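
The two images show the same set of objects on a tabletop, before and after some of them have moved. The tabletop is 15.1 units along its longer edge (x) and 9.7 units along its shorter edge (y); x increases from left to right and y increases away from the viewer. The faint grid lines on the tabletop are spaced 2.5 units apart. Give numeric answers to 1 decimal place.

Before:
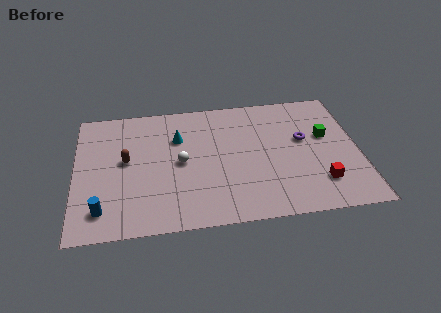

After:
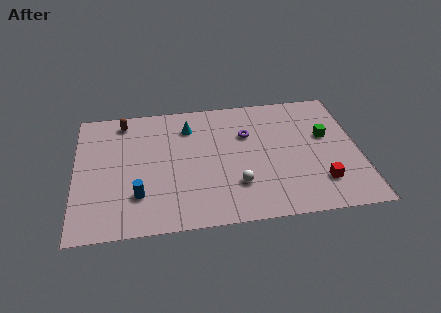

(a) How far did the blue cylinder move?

2.1

The blue cylinder was near (1.4, 1.8) before and (3.3, 2.6) after, so it travelled √(1.9² + 0.8²) ≈ 2.1 units.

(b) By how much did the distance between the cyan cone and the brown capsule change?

+0.5

The distance was about 3.1 in the first image and 3.6 in the second, so they moved 0.5 units further apart.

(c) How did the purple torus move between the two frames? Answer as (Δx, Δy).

(-3.0, 0.8)

The purple torus started near (12.2, 5.7) and ended near (9.2, 6.5).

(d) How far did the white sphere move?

3.6

The white sphere was near (5.6, 4.8) before and (8.5, 2.7) after, so it travelled √(2.9² + 2.1²) ≈ 3.6 units.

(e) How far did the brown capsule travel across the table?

3.1

The brown capsule was near (2.7, 5.3) before and (2.6, 8.4) after, so it travelled √(0.1² + 3.1²) ≈ 3.1 units.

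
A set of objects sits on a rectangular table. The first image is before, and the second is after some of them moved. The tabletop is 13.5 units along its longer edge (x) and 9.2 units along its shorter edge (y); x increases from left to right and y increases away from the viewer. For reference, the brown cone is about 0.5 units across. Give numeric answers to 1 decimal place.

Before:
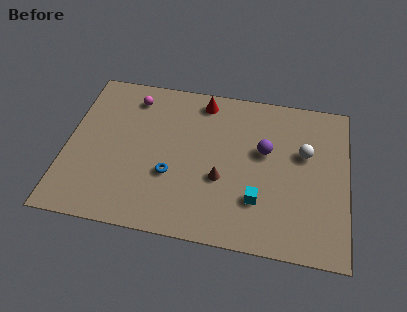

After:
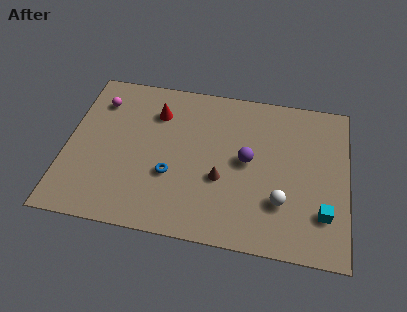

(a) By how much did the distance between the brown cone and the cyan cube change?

+3.0

The distance was about 2.0 in the first image and 5.0 in the second, so they moved 3.0 units further apart.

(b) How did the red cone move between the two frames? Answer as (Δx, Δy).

(-2.2, -1.1)

The red cone started near (6.4, 8.0) and ended near (4.2, 6.9).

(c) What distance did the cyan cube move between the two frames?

3.1

From (9.3, 2.6) to (12.4, 2.4), the cyan cube covered √(3.1² + 0.2²) ≈ 3.1 units.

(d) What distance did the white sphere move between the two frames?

3.2

The white sphere moved from about (11.4, 5.7) to (10.4, 2.7), a distance of √(1.0² + 3.0²) ≈ 3.2.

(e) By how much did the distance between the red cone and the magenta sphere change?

-0.6

Before: roughly 3.4 units apart; after: 2.8. That's 0.6 units closer together.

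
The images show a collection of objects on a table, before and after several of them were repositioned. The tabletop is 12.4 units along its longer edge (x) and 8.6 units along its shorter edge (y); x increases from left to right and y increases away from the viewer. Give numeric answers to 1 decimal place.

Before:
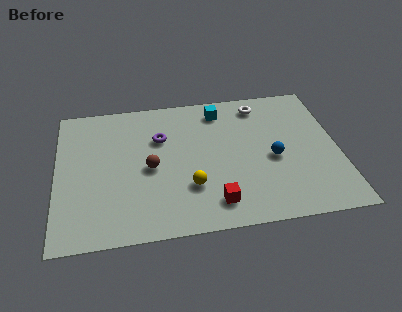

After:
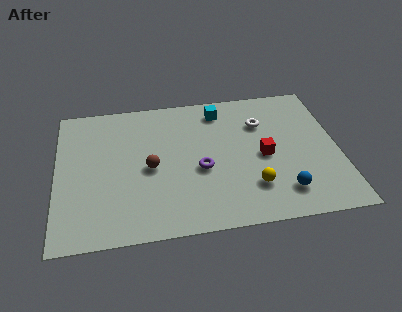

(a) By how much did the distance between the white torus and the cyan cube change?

+0.3

Before: roughly 1.8 units apart; after: 2.1. That's 0.3 units further apart.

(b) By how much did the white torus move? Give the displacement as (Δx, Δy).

(0.0, -1.2)

From the two frames, the white torus sits at roughly (9.1, 7.3) before and (9.1, 6.1) after.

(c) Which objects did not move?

the cyan cube and the brown sphere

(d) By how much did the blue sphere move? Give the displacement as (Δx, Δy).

(0.3, -2.1)

From the two frames, the blue sphere sits at roughly (9.5, 3.8) before and (9.8, 1.7) after.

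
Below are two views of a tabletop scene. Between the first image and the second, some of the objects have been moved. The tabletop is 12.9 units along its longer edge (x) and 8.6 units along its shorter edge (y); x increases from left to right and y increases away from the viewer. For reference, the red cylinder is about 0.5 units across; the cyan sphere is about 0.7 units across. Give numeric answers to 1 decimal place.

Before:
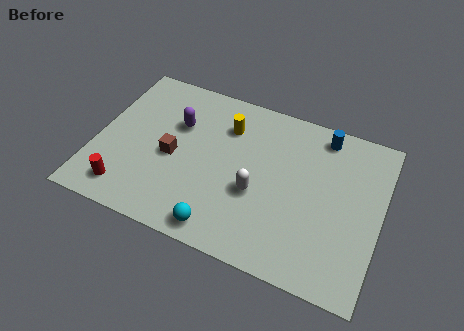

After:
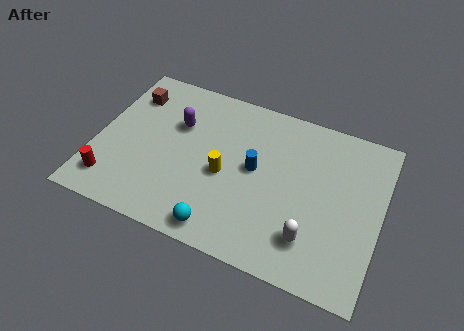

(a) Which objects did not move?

the purple capsule and the cyan sphere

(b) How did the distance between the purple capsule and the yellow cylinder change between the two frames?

+0.8

They were about 2.3 units apart before and 3.1 after — 0.8 units further apart.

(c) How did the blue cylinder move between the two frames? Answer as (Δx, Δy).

(-2.8, -2.9)

The blue cylinder was at about (10.0, 7.5) and moved to about (7.2, 4.6).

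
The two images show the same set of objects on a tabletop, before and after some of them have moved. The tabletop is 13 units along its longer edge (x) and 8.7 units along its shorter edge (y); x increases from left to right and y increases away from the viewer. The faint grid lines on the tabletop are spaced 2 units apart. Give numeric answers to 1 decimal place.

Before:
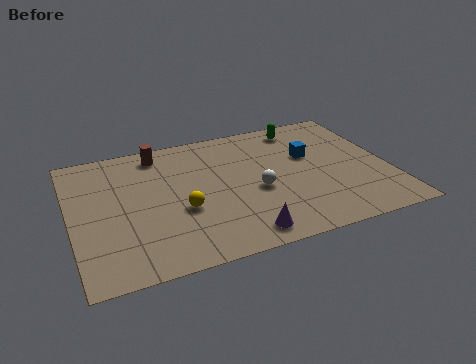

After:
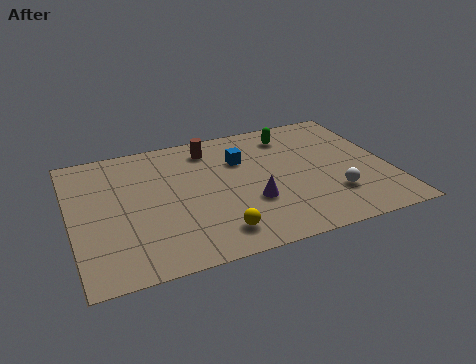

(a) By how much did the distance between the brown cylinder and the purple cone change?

-2.6

They were about 7.0 units apart before and 4.4 after — 2.6 units closer together.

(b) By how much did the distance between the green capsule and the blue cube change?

+0.4

They were about 2.1 units apart before and 2.5 after — 0.4 units further apart.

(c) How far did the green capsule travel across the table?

0.6

The green capsule was near (9.8, 7.5) before and (9.3, 7.1) after, so it travelled √(0.5² + 0.4²) ≈ 0.6 units.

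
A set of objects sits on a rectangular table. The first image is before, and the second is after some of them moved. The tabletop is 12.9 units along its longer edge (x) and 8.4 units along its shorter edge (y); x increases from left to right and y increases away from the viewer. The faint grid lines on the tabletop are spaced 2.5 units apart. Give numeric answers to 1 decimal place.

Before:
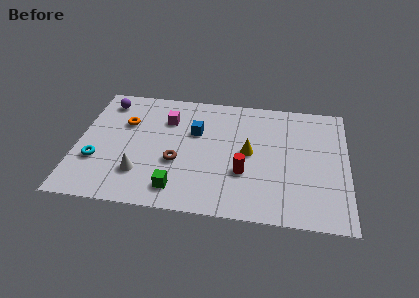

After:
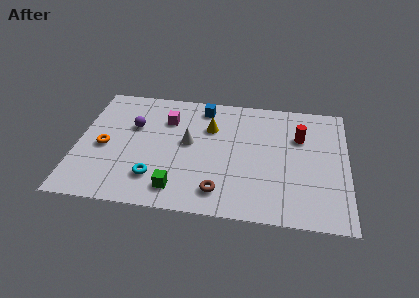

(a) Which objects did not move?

the green cube and the magenta cube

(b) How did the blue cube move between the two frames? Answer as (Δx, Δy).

(0.3, 1.8)

From the two frames, the blue cube sits at roughly (5.6, 5.4) before and (5.9, 7.2) after.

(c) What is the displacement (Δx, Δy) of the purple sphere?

(1.4, -1.6)

The purple sphere started near (1.2, 7.0) and ended near (2.6, 5.4).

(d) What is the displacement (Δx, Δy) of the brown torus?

(2.1, -1.7)

The brown torus started near (4.8, 3.2) and ended near (6.9, 1.5).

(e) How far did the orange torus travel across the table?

2.0

From (2.2, 5.6) to (1.3, 3.8), the orange torus covered √(0.9² + 1.8²) ≈ 2.0 units.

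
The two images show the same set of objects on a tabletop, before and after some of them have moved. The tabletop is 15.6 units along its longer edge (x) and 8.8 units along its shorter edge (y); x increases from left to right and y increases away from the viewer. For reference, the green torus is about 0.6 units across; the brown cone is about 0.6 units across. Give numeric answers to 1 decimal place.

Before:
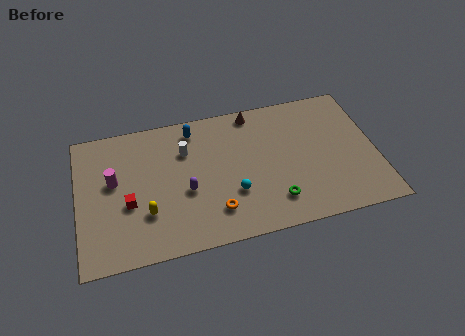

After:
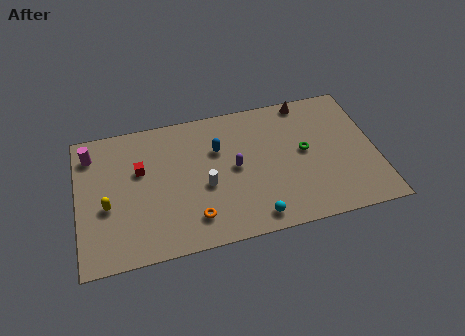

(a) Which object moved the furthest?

the green torus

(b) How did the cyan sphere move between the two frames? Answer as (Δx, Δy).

(1.0, -1.8)

The cyan sphere started near (8.0, 2.9) and ended near (9.0, 1.1).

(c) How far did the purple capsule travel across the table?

2.8

From (5.6, 3.6) to (8.2, 4.5), the purple capsule covered √(2.6² + 0.9²) ≈ 2.8 units.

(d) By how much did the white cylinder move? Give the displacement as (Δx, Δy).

(0.9, -2.5)

The white cylinder was at about (5.7, 6.2) and moved to about (6.6, 3.7).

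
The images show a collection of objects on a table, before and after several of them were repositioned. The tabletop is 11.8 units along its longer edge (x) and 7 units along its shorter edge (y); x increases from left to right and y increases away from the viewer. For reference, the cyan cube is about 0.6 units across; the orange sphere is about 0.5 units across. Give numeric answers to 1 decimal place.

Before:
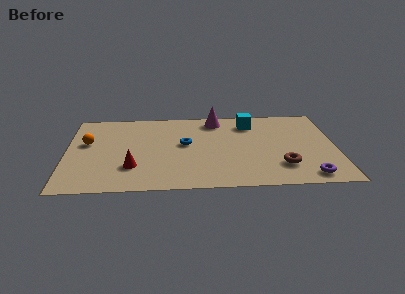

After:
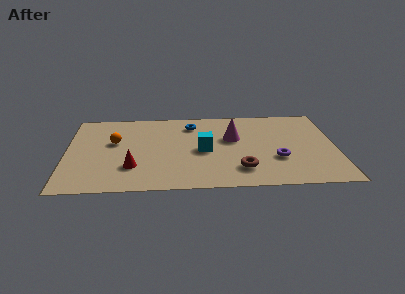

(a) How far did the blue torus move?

1.7

From (5.2, 3.9) to (5.5, 5.6), the blue torus covered √(0.3² + 1.7²) ≈ 1.7 units.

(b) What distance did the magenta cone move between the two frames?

1.8

The magenta cone moved from about (6.6, 6.0) to (7.3, 4.3), a distance of √(0.7² + 1.7²) ≈ 1.8.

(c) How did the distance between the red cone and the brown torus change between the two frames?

-1.8

They were about 6.5 units apart before and 4.7 after — 1.8 units closer together.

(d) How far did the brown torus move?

1.8

From (9.4, 1.8) to (7.6, 1.6), the brown torus covered √(1.8² + 0.2²) ≈ 1.8 units.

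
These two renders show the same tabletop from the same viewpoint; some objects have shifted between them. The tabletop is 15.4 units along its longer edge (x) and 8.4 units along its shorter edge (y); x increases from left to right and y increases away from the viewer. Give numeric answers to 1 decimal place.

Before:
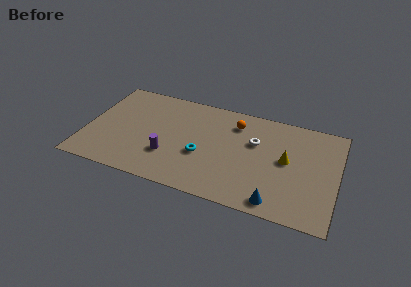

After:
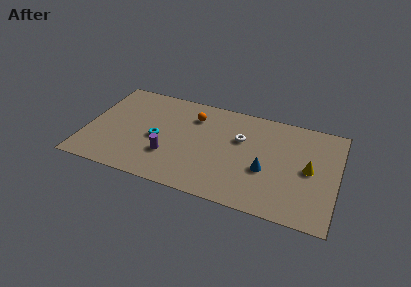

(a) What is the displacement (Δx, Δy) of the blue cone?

(-0.8, 2.3)

From the two frames, the blue cone sits at roughly (11.9, 1.0) before and (11.1, 3.3) after.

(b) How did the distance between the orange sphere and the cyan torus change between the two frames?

-0.5

They were about 3.8 units apart before and 3.3 after — 0.5 units closer together.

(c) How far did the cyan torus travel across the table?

2.8

The cyan torus was near (7.2, 3.3) before and (4.4, 3.8) after, so it travelled √(2.8² + 0.5²) ≈ 2.8 units.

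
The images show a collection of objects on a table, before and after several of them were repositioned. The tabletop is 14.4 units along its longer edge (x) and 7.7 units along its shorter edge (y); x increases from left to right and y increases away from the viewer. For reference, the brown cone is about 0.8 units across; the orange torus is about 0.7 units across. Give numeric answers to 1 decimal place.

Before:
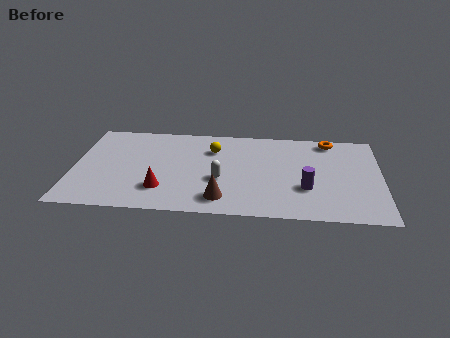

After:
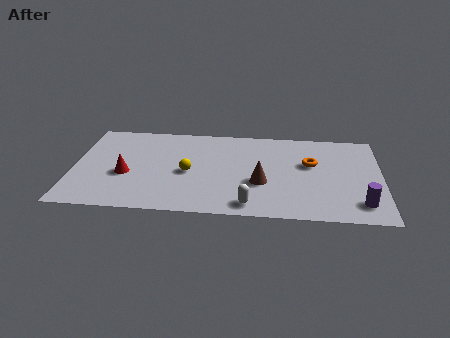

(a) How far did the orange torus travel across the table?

2.3

From (12.0, 6.8) to (11.1, 4.7), the orange torus covered √(0.9² + 2.1²) ≈ 2.3 units.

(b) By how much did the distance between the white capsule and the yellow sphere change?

+1.2

Before: roughly 2.6 units apart; after: 3.8. That's 1.2 units further apart.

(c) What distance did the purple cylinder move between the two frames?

2.7

The purple cylinder was near (10.9, 2.6) before and (13.4, 1.5) after, so it travelled √(2.5² + 1.1²) ≈ 2.7 units.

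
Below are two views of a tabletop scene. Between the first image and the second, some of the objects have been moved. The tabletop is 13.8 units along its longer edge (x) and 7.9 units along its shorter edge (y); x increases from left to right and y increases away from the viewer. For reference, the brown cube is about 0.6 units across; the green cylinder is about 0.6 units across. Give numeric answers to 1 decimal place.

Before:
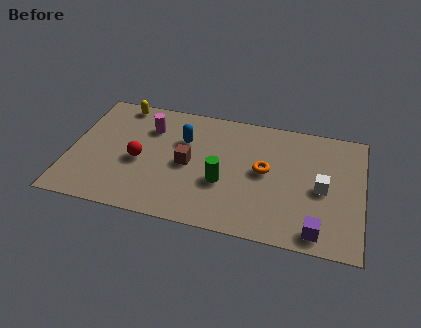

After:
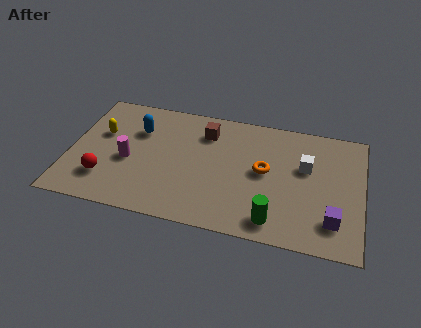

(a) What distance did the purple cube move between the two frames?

1.1

The purple cube moved from about (11.8, 1.0) to (12.5, 1.8), a distance of √(0.7² + 0.8²) ≈ 1.1.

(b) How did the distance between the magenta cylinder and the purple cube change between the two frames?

+0.3

They were about 9.5 units apart before and 9.8 after — 0.3 units further apart.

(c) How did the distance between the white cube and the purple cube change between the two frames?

+0.7

The distance was about 2.7 in the first image and 3.4 in the second, so they moved 0.7 units further apart.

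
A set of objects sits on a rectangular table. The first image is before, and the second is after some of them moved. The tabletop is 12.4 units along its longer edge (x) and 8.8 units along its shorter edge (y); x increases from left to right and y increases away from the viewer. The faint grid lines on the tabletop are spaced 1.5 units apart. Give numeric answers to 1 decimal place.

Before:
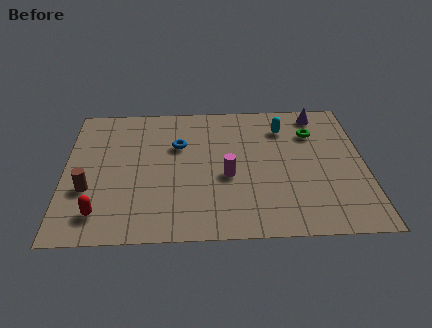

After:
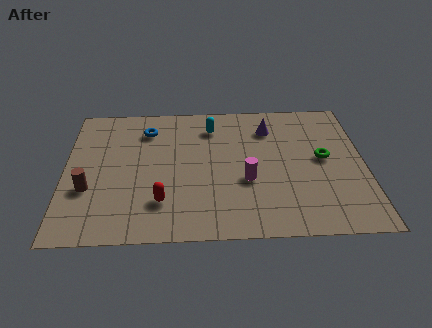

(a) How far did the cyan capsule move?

3.0

The cyan capsule moved from about (9.1, 6.8) to (6.1, 7.0), a distance of √(3.0² + 0.2²) ≈ 3.0.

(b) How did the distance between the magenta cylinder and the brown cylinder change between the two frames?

+0.8

Before: roughly 5.7 units apart; after: 6.5. That's 0.8 units further apart.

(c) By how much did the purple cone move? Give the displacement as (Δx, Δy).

(-2.1, -0.9)

From the two frames, the purple cone sits at roughly (10.6, 7.7) before and (8.5, 6.8) after.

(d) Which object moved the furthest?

the cyan capsule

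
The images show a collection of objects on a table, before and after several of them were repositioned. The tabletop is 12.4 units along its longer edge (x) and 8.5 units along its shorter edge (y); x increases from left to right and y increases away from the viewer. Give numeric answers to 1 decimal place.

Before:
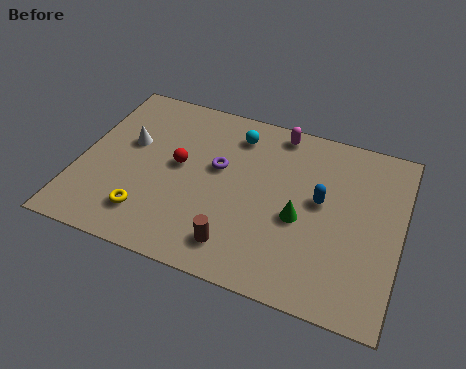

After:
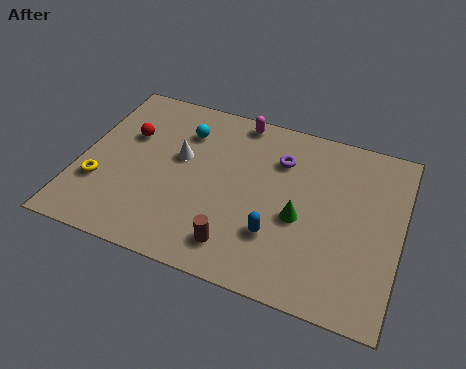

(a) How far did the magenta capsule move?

1.6

The magenta capsule was near (7.4, 7.6) before and (5.8, 7.7) after, so it travelled √(1.6² + 0.1²) ≈ 1.6 units.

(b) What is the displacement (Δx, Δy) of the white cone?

(2.0, -0.1)

From the two frames, the white cone sits at roughly (1.8, 5.1) before and (3.8, 5.0) after.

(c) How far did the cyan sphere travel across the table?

2.1

The cyan sphere was near (5.8, 6.9) before and (3.8, 6.4) after, so it travelled √(2.0² + 0.5²) ≈ 2.1 units.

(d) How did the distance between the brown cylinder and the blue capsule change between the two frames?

-2.6

The distance was about 4.3 in the first image and 1.7 in the second, so they moved 2.6 units closer together.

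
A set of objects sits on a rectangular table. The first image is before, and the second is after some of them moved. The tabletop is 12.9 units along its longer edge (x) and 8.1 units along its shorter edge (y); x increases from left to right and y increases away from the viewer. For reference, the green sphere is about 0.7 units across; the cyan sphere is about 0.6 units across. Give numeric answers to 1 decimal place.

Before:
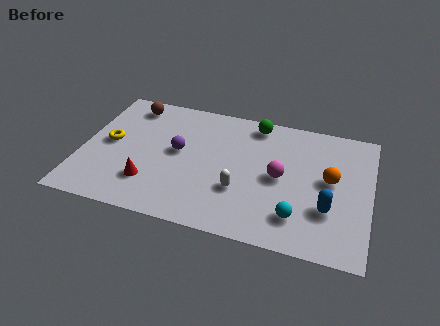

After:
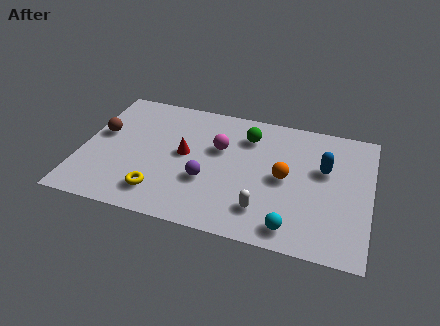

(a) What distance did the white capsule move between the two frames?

1.4

The white capsule moved from about (7.2, 2.7) to (8.3, 1.8), a distance of √(1.1² + 0.9²) ≈ 1.4.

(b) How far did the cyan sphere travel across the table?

0.7

From (9.8, 1.8) to (9.6, 1.1), the cyan sphere covered √(0.2² + 0.7²) ≈ 0.7 units.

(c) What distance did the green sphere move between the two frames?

0.9

The green sphere was near (7.6, 7.1) before and (7.3, 6.2) after, so it travelled √(0.3² + 0.9²) ≈ 0.9 units.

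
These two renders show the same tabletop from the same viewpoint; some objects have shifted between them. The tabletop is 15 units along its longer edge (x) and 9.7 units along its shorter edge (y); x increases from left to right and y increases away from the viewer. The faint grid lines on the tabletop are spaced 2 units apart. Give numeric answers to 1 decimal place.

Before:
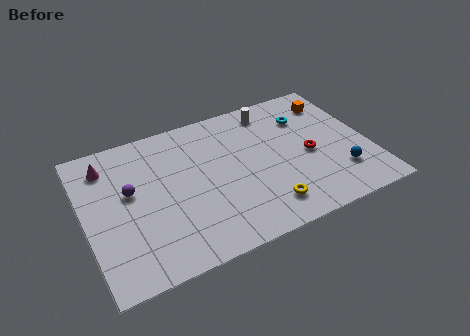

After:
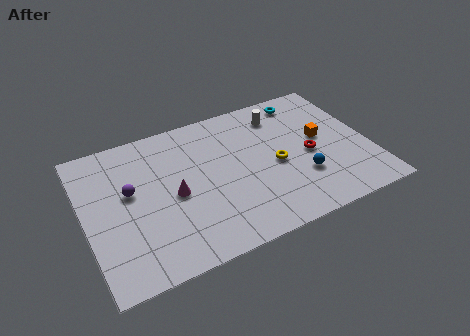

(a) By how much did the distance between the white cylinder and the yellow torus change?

-3.1

They were about 6.6 units apart before and 3.5 after — 3.1 units closer together.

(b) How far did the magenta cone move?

4.6

From (1.4, 7.8) to (4.6, 4.5), the magenta cone covered √(3.2² + 3.3²) ≈ 4.6 units.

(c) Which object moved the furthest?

the magenta cone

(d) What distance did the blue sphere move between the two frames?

2.1

From (13.2, 2.5) to (11.2, 3.0), the blue sphere covered √(2.0² + 0.5²) ≈ 2.1 units.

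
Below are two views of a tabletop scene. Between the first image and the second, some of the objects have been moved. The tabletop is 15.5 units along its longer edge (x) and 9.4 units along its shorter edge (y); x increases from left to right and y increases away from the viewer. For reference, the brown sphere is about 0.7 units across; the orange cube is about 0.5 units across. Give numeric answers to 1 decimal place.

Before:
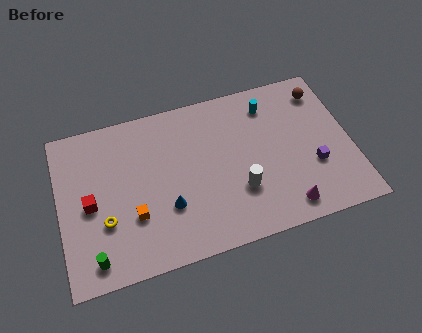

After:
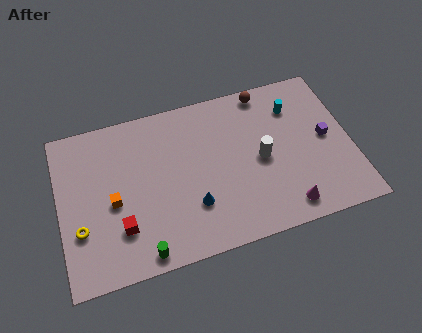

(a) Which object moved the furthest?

the brown sphere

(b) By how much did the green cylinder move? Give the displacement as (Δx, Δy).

(2.5, -0.4)

The green cylinder started near (1.6, 1.3) and ended near (4.1, 0.9).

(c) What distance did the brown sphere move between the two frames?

3.1

From (14.3, 7.7) to (11.3, 8.5), the brown sphere covered √(3.0² + 0.8²) ≈ 3.1 units.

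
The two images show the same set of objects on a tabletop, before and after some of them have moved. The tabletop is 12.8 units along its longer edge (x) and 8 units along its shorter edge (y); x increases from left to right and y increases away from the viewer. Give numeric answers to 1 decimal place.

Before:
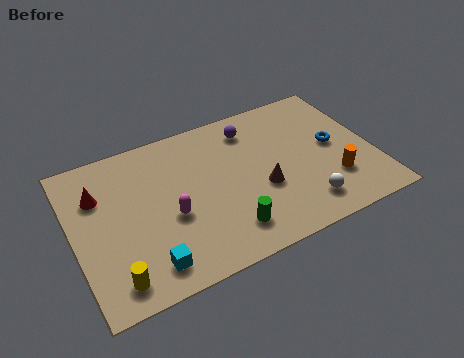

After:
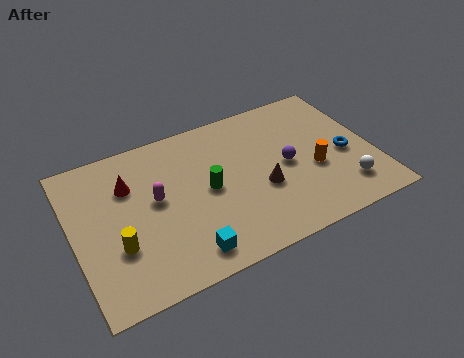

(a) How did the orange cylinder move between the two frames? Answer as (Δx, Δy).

(-0.7, 0.9)

The orange cylinder was at about (10.9, 2.3) and moved to about (10.2, 3.2).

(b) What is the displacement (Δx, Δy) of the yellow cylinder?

(0.3, 1.5)

The yellow cylinder was at about (1.4, 1.2) and moved to about (1.7, 2.7).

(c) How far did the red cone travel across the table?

1.3

The red cone moved from about (1.2, 5.6) to (2.5, 5.6), a distance of √(1.3² + 0.0²) ≈ 1.3.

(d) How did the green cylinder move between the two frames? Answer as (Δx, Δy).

(-0.5, 2.4)

The green cylinder started near (6.2, 1.6) and ended near (5.7, 4.0).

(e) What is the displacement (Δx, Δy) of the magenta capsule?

(-0.5, 1.1)

The magenta capsule was at about (4.0, 3.3) and moved to about (3.5, 4.4).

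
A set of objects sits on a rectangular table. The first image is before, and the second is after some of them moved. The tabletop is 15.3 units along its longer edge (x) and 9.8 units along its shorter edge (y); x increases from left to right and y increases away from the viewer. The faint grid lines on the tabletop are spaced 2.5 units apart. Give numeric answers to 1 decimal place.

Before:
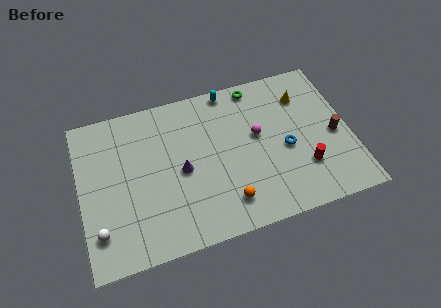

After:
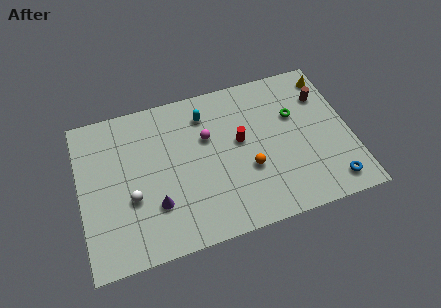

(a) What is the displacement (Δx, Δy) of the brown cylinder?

(-0.4, 2.7)

The brown cylinder started near (14.4, 4.4) and ended near (14.0, 7.1).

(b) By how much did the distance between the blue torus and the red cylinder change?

+4.6

Before: roughly 1.7 units apart; after: 6.3. That's 4.6 units further apart.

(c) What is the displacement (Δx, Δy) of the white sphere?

(1.9, 1.5)

The white sphere was at about (0.9, 2.2) and moved to about (2.8, 3.7).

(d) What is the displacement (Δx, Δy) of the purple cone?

(-1.6, -1.7)

From the two frames, the purple cone sits at roughly (5.7, 4.6) before and (4.1, 2.9) after.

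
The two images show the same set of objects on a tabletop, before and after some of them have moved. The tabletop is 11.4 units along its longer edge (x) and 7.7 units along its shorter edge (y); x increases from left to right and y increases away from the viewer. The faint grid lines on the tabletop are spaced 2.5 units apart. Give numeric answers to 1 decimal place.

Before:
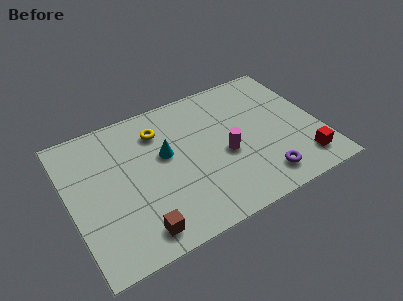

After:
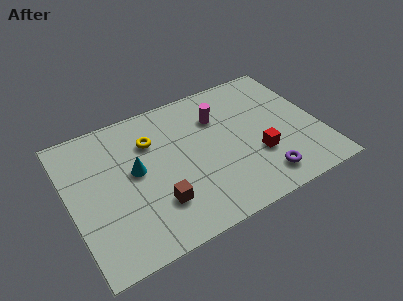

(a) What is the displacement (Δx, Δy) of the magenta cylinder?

(0.0, 2.2)

From the two frames, the magenta cylinder sits at roughly (7.0, 3.3) before and (7.0, 5.5) after.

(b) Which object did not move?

the purple torus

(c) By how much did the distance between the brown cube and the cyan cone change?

-1.6

The distance was about 3.8 in the first image and 2.2 in the second, so they moved 1.6 units closer together.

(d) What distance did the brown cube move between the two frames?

1.4

From (2.7, 1.1) to (3.7, 2.1), the brown cube covered √(1.0² + 1.0²) ≈ 1.4 units.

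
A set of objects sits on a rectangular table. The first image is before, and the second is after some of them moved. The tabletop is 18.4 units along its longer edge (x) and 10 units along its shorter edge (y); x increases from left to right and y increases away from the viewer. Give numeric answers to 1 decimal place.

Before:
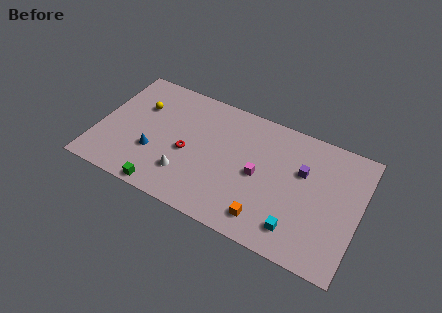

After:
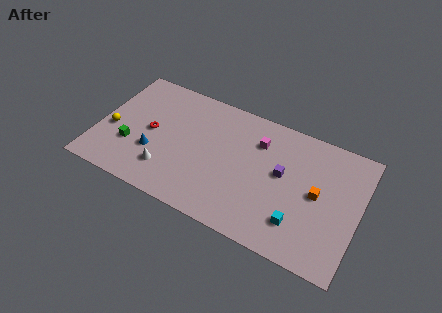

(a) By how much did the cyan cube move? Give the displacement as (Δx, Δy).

(0.1, 0.5)

From the two frames, the cyan cube sits at roughly (14.4, 1.9) before and (14.5, 2.4) after.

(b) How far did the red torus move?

2.8

The red torus moved from about (6.4, 4.4) to (3.7, 5.0), a distance of √(2.7² + 0.6²) ≈ 2.8.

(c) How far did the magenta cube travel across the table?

2.6

From (11.4, 4.8) to (11.1, 7.4), the magenta cube covered √(0.3² + 2.6²) ≈ 2.6 units.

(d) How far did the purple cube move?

1.5

From (14.3, 6.4) to (13.0, 5.6), the purple cube covered √(1.3² + 0.8²) ≈ 1.5 units.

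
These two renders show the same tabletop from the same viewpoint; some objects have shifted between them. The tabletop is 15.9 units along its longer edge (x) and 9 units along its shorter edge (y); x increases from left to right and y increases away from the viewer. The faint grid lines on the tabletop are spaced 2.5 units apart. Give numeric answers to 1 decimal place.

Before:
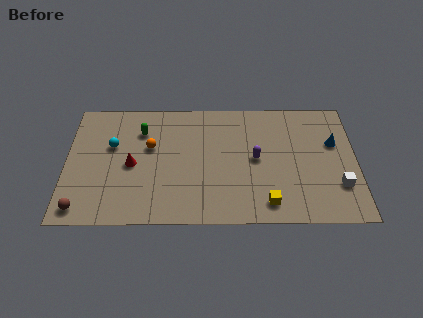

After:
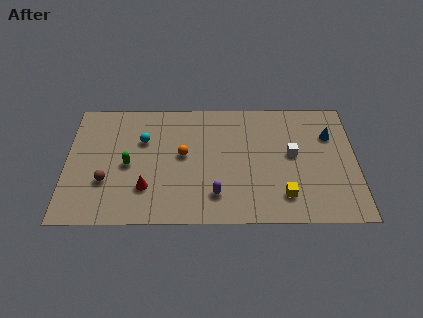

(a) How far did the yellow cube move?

1.0

The yellow cube moved from about (11.0, 1.4) to (11.9, 1.9), a distance of √(0.9² + 0.5²) ≈ 1.0.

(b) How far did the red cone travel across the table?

1.9

The red cone was near (3.6, 4.2) before and (4.4, 2.5) after, so it travelled √(0.8² + 1.7²) ≈ 1.9 units.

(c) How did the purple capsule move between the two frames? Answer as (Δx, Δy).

(-2.2, -2.6)

The purple capsule was at about (10.4, 4.6) and moved to about (8.2, 2.0).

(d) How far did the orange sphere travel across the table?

1.9

From (4.6, 5.5) to (6.4, 4.9), the orange sphere covered √(1.8² + 0.6²) ≈ 1.9 units.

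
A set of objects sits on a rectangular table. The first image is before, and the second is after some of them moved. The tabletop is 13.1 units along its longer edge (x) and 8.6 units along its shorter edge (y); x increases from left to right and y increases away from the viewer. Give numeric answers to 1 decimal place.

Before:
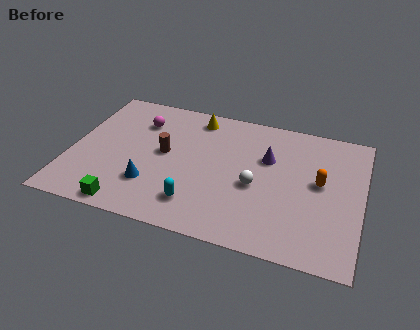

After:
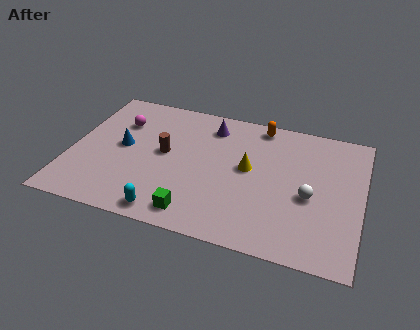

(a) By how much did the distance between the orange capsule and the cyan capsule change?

+1.7

Before: roughly 6.0 units apart; after: 7.7. That's 1.7 units further apart.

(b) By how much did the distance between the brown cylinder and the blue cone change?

-0.3

They were about 2.2 units apart before and 1.9 after — 0.3 units closer together.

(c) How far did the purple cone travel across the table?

3.0

From (8.8, 5.6) to (6.1, 7.0), the purple cone covered √(2.7² + 1.4²) ≈ 3.0 units.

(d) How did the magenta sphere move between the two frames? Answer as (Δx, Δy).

(-0.9, -0.3)

The magenta sphere started near (2.9, 6.4) and ended near (2.0, 6.1).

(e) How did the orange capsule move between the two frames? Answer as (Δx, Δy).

(-2.9, 3.0)

The orange capsule started near (11.2, 4.7) and ended near (8.3, 7.7).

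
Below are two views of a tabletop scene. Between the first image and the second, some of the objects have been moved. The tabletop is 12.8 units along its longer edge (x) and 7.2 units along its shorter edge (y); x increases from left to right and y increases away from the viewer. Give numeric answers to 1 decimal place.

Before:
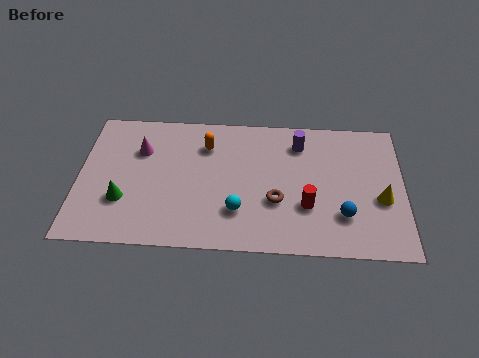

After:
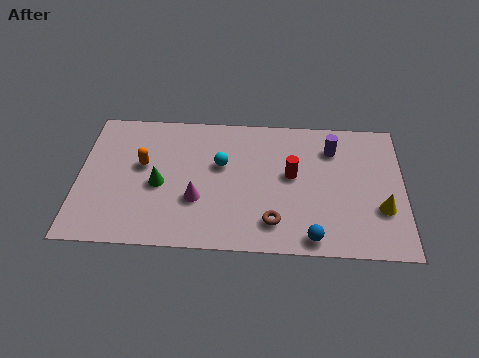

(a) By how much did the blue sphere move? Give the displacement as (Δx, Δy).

(-1.2, -1.2)

The blue sphere was at about (10.4, 2.0) and moved to about (9.2, 0.8).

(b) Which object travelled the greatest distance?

the magenta cone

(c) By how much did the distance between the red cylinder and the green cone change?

-1.9

The distance was about 7.2 in the first image and 5.3 in the second, so they moved 1.9 units closer together.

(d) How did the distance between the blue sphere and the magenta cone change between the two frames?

-3.7

The distance was about 8.5 in the first image and 4.8 in the second, so they moved 3.7 units closer together.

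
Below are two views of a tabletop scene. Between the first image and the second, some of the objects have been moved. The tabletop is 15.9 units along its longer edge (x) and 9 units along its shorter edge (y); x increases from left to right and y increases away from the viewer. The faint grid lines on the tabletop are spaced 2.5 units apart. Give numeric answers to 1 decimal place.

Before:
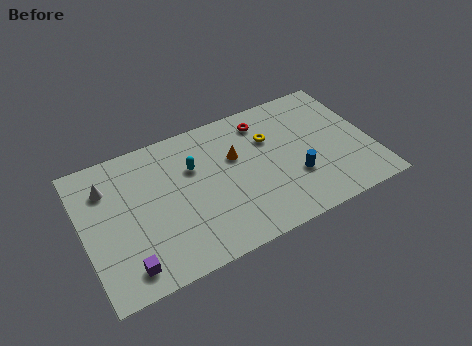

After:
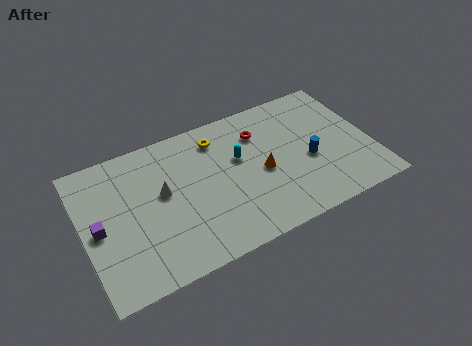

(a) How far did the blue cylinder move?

1.2

The blue cylinder was near (11.5, 3.0) before and (12.4, 3.8) after, so it travelled √(0.9² + 0.8²) ≈ 1.2 units.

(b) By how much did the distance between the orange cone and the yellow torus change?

+1.8

Before: roughly 2.0 units apart; after: 3.8. That's 1.8 units further apart.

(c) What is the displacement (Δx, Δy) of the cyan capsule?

(2.5, -0.5)

From the two frames, the cyan capsule sits at roughly (6.2, 6.0) before and (8.7, 5.5) after.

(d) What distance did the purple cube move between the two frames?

3.1

The purple cube was near (2.0, 1.4) before and (0.8, 4.3) after, so it travelled √(1.2² + 2.9²) ≈ 3.1 units.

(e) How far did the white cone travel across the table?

3.3

The white cone moved from about (1.5, 6.7) to (4.4, 5.1), a distance of √(2.9² + 1.6²) ≈ 3.3.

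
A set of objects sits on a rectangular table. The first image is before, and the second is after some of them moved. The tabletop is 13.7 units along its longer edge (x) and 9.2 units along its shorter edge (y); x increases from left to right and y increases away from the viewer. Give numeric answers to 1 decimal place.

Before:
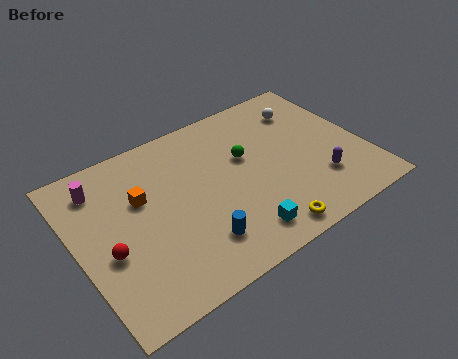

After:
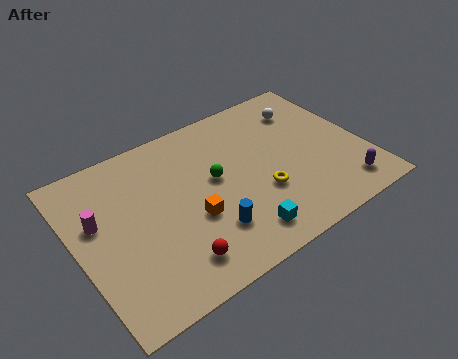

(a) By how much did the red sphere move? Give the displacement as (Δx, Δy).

(2.7, -2.0)

The red sphere started near (1.3, 3.7) and ended near (4.0, 1.7).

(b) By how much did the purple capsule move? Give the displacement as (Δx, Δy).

(1.0, -1.0)

The purple capsule started near (11.2, 2.5) and ended near (12.2, 1.5).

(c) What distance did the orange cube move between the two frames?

3.0

The orange cube was near (3.2, 5.8) before and (5.2, 3.5) after, so it travelled √(2.0² + 2.3²) ≈ 3.0 units.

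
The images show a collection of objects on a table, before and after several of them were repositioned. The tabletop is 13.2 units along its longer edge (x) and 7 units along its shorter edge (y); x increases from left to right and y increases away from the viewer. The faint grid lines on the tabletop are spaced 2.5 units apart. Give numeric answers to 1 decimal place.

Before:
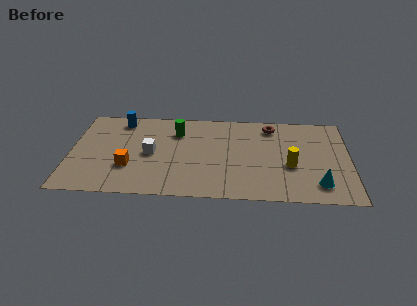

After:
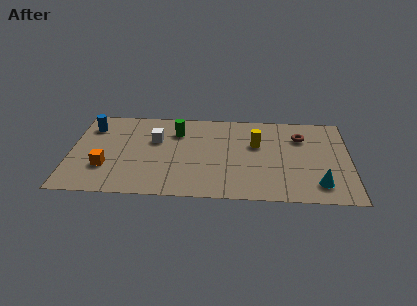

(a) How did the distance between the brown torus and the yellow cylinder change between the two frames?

-1.0

The distance was about 3.2 in the first image and 2.2 in the second, so they moved 1.0 units closer together.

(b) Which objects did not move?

the green cylinder and the cyan cone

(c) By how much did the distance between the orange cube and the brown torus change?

+2.0

The distance was about 7.6 in the first image and 9.6 in the second, so they moved 2.0 units further apart.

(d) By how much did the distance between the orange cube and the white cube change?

+1.8

The distance was about 1.5 in the first image and 3.3 in the second, so they moved 1.8 units further apart.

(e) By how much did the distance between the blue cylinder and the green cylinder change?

+1.3

The distance was about 2.8 in the first image and 4.1 in the second, so they moved 1.3 units further apart.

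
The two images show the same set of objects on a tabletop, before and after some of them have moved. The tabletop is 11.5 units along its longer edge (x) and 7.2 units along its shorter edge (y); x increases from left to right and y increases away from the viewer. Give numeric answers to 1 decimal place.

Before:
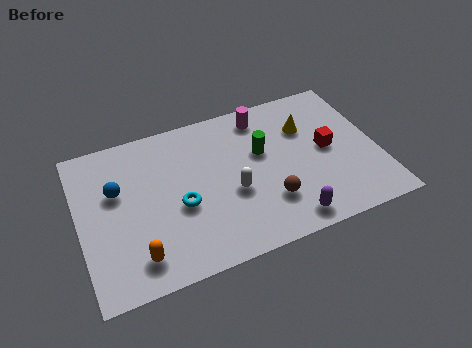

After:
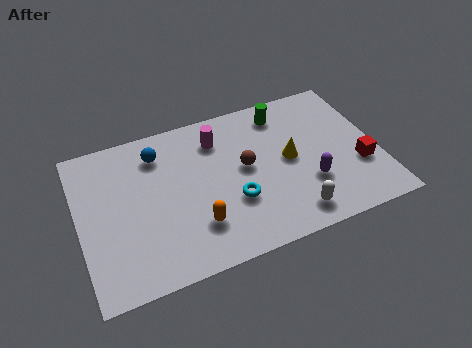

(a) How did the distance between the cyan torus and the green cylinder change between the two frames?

+0.6

Before: roughly 3.6 units apart; after: 4.2. That's 0.6 units further apart.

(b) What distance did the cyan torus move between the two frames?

2.1

From (3.8, 3.0) to (5.8, 2.5), the cyan torus covered √(2.0² + 0.5²) ≈ 2.1 units.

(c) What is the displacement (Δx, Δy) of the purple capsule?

(1.0, 1.4)

The purple capsule was at about (7.7, 0.9) and moved to about (8.7, 2.3).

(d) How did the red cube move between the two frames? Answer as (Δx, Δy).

(1.1, -1.2)

The red cube was at about (9.6, 3.7) and moved to about (10.7, 2.5).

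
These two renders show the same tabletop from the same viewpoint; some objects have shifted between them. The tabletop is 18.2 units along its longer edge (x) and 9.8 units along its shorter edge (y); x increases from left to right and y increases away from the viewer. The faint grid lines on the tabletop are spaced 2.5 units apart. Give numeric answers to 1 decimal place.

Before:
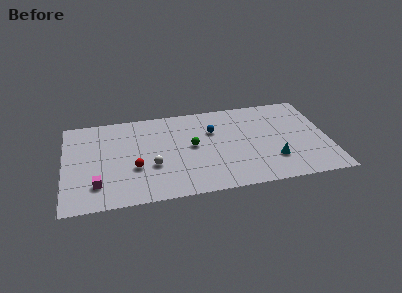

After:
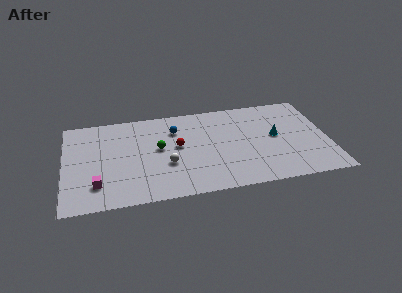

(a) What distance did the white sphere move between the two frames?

1.0

From (6.0, 3.6) to (7.0, 3.6), the white sphere covered √(1.0² + 0.0²) ≈ 1.0 units.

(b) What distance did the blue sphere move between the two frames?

2.7

The blue sphere moved from about (10.3, 6.6) to (7.7, 7.2), a distance of √(2.6² + 0.6²) ≈ 2.7.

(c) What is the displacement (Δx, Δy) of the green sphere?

(-2.3, 0.2)

The green sphere was at about (8.8, 5.2) and moved to about (6.5, 5.4).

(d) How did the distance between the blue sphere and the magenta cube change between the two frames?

-1.8

The distance was about 9.2 in the first image and 7.4 in the second, so they moved 1.8 units closer together.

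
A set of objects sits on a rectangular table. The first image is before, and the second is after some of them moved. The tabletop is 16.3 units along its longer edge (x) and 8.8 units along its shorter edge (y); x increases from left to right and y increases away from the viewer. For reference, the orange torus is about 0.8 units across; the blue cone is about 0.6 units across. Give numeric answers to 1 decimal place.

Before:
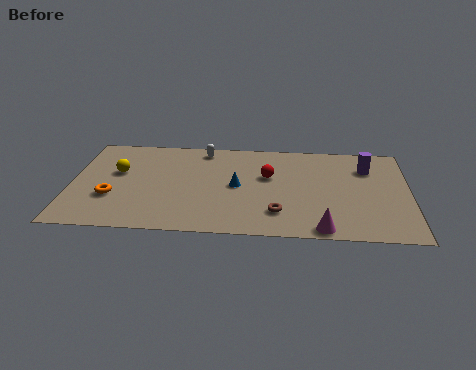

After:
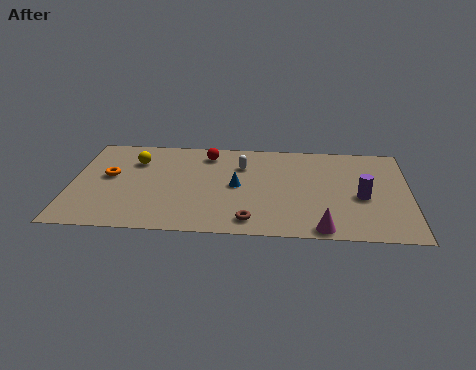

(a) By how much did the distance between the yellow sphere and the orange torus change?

-0.4

They were about 2.3 units apart before and 1.9 after — 0.4 units closer together.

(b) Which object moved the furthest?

the red sphere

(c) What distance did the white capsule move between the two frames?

2.4

The white capsule moved from about (6.3, 7.7) to (8.2, 6.3), a distance of √(1.9² + 1.4²) ≈ 2.4.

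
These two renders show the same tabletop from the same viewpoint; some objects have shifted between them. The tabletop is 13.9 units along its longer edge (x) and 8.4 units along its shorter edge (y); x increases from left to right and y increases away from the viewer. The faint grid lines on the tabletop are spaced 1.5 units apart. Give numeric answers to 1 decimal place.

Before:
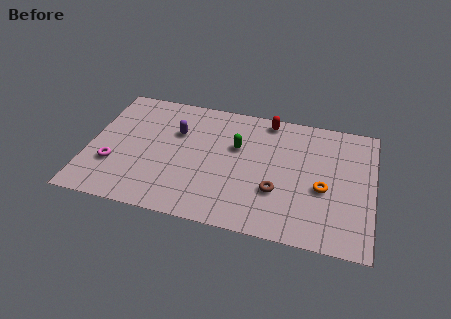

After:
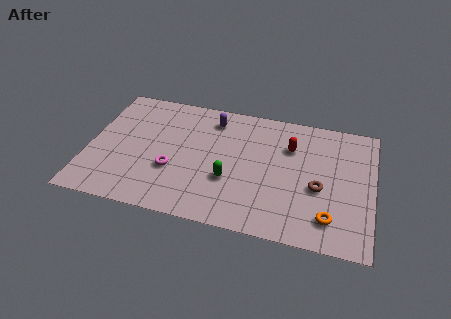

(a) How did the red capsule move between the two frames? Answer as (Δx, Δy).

(1.2, -1.6)

The red capsule was at about (8.6, 7.5) and moved to about (9.8, 5.9).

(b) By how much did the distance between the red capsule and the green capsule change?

+1.4

They were about 2.6 units apart before and 4.0 after — 1.4 units further apart.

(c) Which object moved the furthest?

the magenta torus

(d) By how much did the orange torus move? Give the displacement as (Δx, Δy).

(0.4, -1.8)

From the two frames, the orange torus sits at roughly (11.5, 3.5) before and (11.9, 1.7) after.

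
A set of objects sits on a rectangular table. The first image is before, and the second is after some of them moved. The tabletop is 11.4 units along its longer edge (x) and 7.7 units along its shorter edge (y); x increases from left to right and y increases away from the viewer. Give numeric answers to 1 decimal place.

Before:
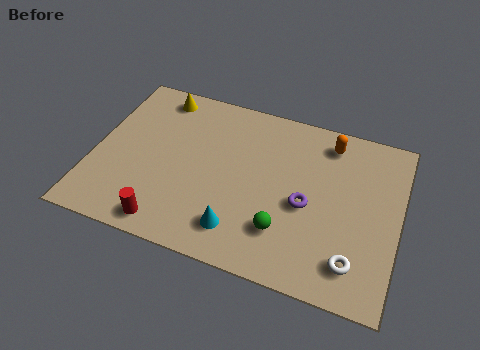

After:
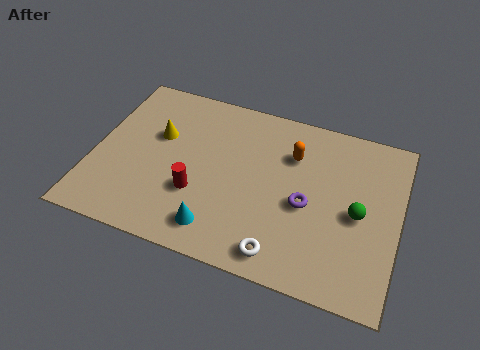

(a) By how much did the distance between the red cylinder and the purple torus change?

-1.4

They were about 5.5 units apart before and 4.1 after — 1.4 units closer together.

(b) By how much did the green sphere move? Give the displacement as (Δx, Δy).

(2.6, 1.6)

The green sphere was at about (7.3, 2.0) and moved to about (9.9, 3.6).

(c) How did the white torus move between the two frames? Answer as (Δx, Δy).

(-2.6, -0.5)

The white torus was at about (9.9, 1.5) and moved to about (7.3, 1.0).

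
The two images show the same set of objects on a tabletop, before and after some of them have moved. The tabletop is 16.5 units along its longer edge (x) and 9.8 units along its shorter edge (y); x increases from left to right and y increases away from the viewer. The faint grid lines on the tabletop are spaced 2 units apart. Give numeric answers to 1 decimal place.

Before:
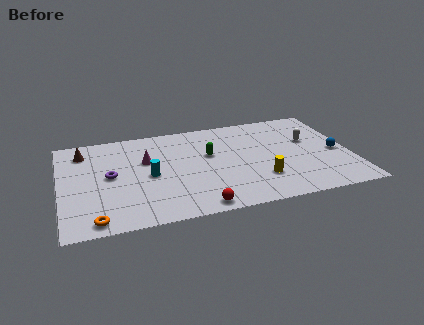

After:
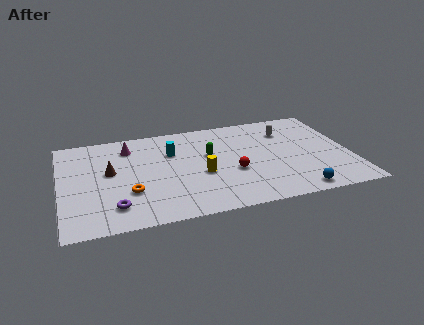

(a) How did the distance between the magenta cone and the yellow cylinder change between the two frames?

-1.8

The distance was about 7.2 in the first image and 5.4 in the second, so they moved 1.8 units closer together.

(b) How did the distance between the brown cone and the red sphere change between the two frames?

-2.2

They were about 9.3 units apart before and 7.1 after — 2.2 units closer together.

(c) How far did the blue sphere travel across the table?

4.3

The blue sphere was near (15.7, 4.4) before and (13.1, 1.0) after, so it travelled √(2.6² + 3.4²) ≈ 4.3 units.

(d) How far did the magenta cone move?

1.8

The magenta cone moved from about (4.9, 6.2) to (4.0, 7.8), a distance of √(0.9² + 1.6²) ≈ 1.8.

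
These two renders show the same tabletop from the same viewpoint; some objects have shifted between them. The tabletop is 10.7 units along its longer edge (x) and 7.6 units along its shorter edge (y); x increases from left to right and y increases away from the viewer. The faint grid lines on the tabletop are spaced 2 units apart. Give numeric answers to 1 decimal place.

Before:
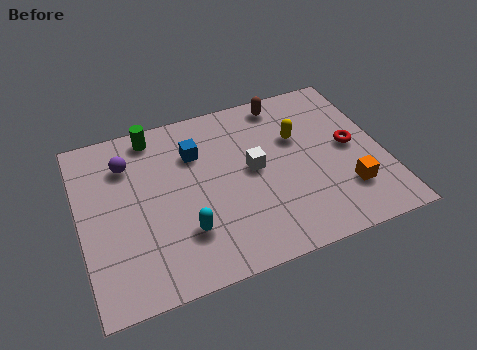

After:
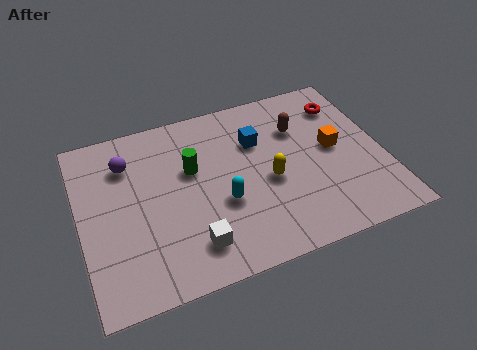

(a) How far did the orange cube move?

2.0

The orange cube was near (9.2, 2.0) before and (9.0, 4.0) after, so it travelled √(0.2² + 2.0²) ≈ 2.0 units.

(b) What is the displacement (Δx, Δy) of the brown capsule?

(0.4, -1.4)

The brown capsule started near (7.5, 6.7) and ended near (7.9, 5.3).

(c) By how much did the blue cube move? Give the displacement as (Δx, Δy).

(2.2, -0.2)

The blue cube was at about (4.2, 5.4) and moved to about (6.4, 5.2).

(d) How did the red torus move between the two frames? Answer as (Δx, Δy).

(0.0, 2.0)

The red torus started near (9.6, 3.9) and ended near (9.6, 5.9).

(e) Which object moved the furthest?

the white cube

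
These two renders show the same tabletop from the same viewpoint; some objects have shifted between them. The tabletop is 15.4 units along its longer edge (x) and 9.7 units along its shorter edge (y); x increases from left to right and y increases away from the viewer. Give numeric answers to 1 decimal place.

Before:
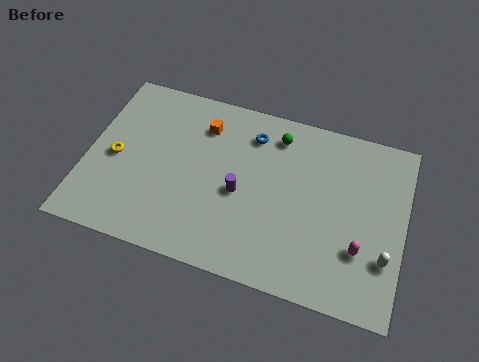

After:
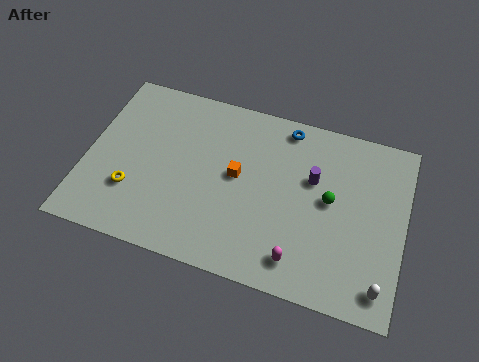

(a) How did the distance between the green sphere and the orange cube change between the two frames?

+0.9

Before: roughly 3.6 units apart; after: 4.5. That's 0.9 units further apart.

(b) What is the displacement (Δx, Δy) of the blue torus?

(1.6, 0.9)

The blue torus started near (7.8, 7.7) and ended near (9.4, 8.6).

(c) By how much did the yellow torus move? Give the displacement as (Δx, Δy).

(1.0, -1.6)

From the two frames, the yellow torus sits at roughly (1.4, 4.5) before and (2.4, 2.9) after.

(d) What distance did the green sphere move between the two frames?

4.0

From (9.0, 8.0) to (11.8, 5.2), the green sphere covered √(2.8² + 2.8²) ≈ 4.0 units.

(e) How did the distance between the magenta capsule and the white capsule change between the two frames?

+2.7

Before: roughly 1.2 units apart; after: 3.9. That's 2.7 units further apart.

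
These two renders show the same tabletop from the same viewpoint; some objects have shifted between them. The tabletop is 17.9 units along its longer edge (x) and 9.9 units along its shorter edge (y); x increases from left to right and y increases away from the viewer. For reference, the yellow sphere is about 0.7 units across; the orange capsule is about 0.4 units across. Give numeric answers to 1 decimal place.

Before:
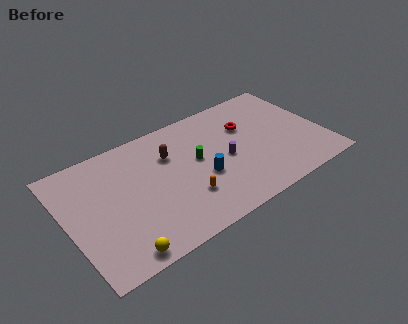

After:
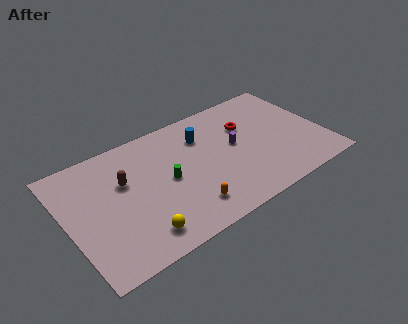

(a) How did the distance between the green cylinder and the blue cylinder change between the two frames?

+2.2

Before: roughly 1.6 units apart; after: 3.8. That's 2.2 units further apart.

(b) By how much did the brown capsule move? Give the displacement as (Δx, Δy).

(-3.3, -0.6)

The brown capsule started near (7.4, 6.9) and ended near (4.1, 6.3).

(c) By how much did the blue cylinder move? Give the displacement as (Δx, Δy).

(0.6, 3.4)

The blue cylinder was at about (9.2, 3.9) and moved to about (9.8, 7.3).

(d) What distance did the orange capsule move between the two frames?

0.9

The orange capsule was near (7.8, 2.9) before and (7.8, 2.0) after, so it travelled √(0.0² + 0.9²) ≈ 0.9 units.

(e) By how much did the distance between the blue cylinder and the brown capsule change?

+2.3

They were about 3.5 units apart before and 5.8 after — 2.3 units further apart.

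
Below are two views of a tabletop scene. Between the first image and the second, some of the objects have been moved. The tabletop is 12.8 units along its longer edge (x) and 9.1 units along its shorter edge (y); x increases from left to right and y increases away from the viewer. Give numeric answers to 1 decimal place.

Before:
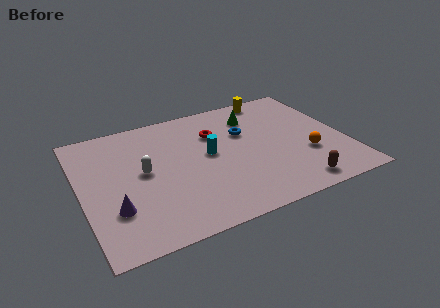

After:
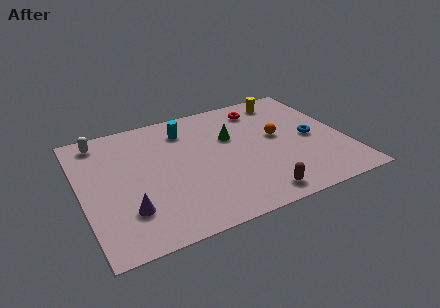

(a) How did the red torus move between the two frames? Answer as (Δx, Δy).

(2.4, 1.1)

From the two frames, the red torus sits at roughly (6.7, 6.4) before and (9.1, 7.5) after.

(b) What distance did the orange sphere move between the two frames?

2.2

The orange sphere was near (10.8, 3.1) before and (9.6, 5.0) after, so it travelled √(1.2² + 1.9²) ≈ 2.2 units.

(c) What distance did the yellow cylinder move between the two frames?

0.7

The yellow cylinder moved from about (9.8, 8.2) to (10.4, 7.8), a distance of √(0.6² + 0.4²) ≈ 0.7.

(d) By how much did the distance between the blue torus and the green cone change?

+2.8

The distance was about 1.3 in the first image and 4.1 in the second, so they moved 2.8 units further apart.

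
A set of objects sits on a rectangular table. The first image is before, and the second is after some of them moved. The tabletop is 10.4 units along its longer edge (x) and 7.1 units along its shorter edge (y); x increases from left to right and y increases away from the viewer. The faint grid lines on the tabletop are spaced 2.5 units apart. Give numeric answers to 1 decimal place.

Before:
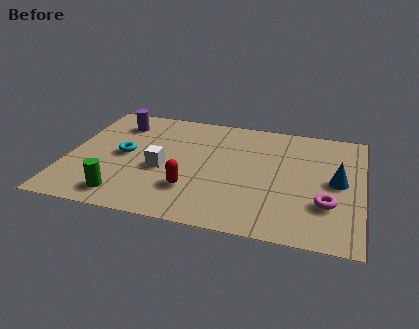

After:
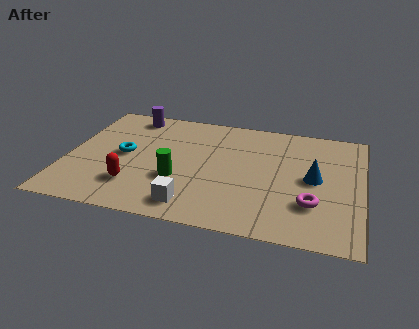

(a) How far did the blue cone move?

0.8

The blue cone was near (9.5, 3.6) before and (8.7, 3.6) after, so it travelled √(0.8² + 0.0²) ≈ 0.8 units.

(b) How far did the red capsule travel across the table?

2.0

The red capsule moved from about (4.5, 2.0) to (2.5, 1.8), a distance of √(2.0² + 0.2²) ≈ 2.0.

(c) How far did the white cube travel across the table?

2.2

The white cube was near (3.4, 3.0) before and (4.6, 1.1) after, so it travelled √(1.2² + 1.9²) ≈ 2.2 units.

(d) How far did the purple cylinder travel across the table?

0.7

The purple cylinder was near (1.6, 5.6) before and (2.0, 6.2) after, so it travelled √(0.4² + 0.6²) ≈ 0.7 units.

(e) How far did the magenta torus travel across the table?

0.5

From (9.2, 2.2) to (8.7, 2.1), the magenta torus covered √(0.5² + 0.1²) ≈ 0.5 units.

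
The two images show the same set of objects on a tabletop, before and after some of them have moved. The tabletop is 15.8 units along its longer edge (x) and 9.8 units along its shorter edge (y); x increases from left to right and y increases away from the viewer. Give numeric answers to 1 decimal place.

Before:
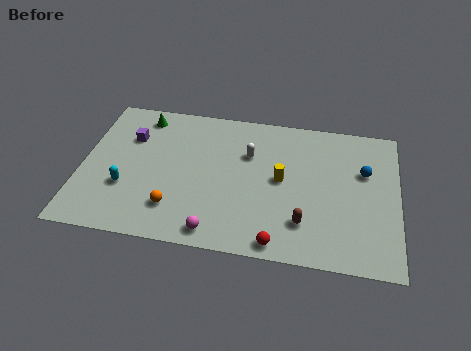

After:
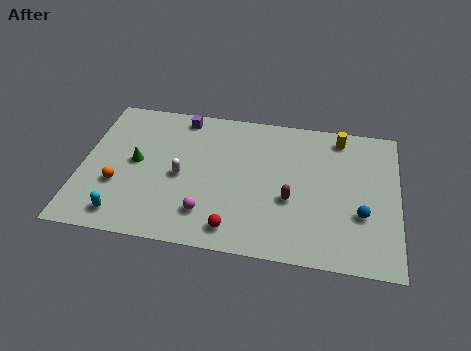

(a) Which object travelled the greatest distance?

the yellow cylinder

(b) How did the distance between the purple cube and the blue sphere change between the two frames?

-1.2

The distance was about 11.8 in the first image and 10.6 in the second, so they moved 1.2 units closer together.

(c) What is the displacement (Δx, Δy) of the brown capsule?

(-0.7, 1.4)

From the two frames, the brown capsule sits at roughly (11.2, 2.4) before and (10.5, 3.8) after.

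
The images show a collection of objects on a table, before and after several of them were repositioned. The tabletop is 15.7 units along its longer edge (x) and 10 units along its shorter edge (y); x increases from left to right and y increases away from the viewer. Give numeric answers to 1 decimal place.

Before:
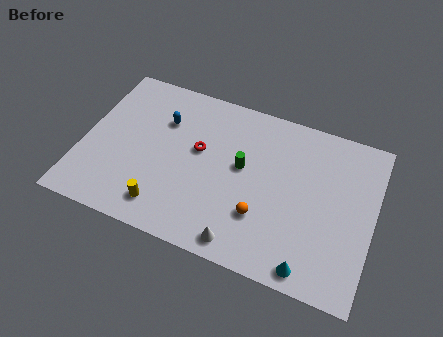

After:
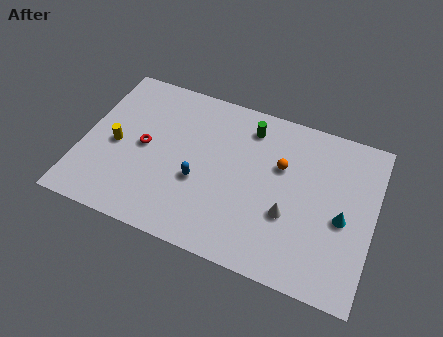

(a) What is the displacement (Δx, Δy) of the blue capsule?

(2.3, -3.1)

From the two frames, the blue capsule sits at roughly (4.1, 7.0) before and (6.4, 3.9) after.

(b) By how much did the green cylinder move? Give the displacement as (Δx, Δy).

(0.1, 2.6)

The green cylinder started near (8.6, 5.6) and ended near (8.7, 8.2).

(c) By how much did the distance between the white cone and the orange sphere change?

+0.8

They were about 2.1 units apart before and 2.9 after — 0.8 units further apart.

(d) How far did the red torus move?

3.0

From (6.2, 5.8) to (3.3, 5.0), the red torus covered √(2.9² + 0.8²) ≈ 3.0 units.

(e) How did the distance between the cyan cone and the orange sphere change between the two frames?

+0.6

Before: roughly 3.4 units apart; after: 4.0. That's 0.6 units further apart.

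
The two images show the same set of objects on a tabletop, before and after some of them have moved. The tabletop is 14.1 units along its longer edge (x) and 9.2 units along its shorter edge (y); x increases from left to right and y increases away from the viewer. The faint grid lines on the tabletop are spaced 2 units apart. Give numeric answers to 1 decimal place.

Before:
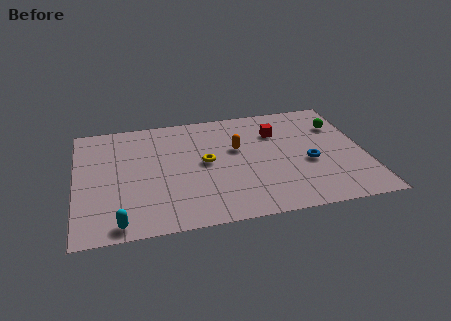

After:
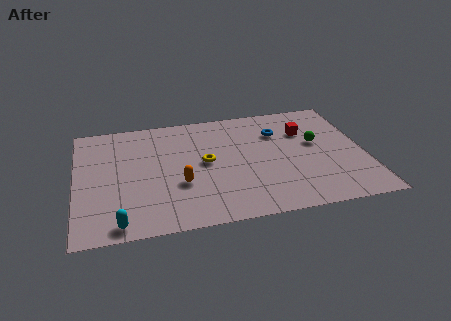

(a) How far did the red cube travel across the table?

1.4

The red cube was near (9.9, 6.6) before and (11.3, 6.4) after, so it travelled √(1.4² + 0.2²) ≈ 1.4 units.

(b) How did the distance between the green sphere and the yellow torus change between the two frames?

-1.4

Before: roughly 6.9 units apart; after: 5.5. That's 1.4 units closer together.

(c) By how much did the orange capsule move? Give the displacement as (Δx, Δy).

(-2.9, -2.3)

The orange capsule was at about (7.9, 5.6) and moved to about (5.0, 3.3).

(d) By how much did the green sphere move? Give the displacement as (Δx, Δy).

(-1.2, -1.3)

The green sphere started near (13.0, 6.6) and ended near (11.8, 5.3).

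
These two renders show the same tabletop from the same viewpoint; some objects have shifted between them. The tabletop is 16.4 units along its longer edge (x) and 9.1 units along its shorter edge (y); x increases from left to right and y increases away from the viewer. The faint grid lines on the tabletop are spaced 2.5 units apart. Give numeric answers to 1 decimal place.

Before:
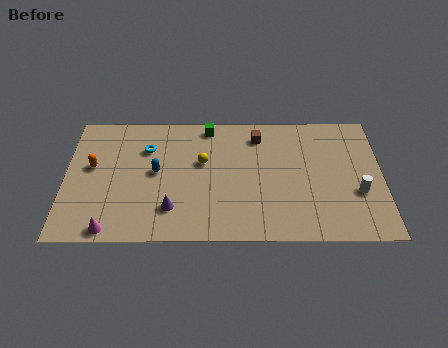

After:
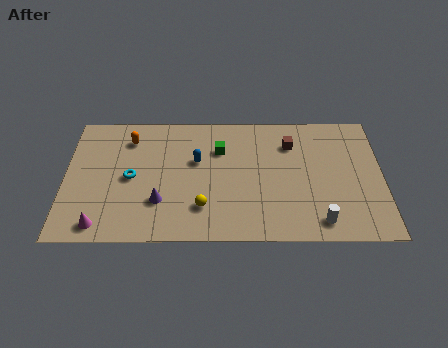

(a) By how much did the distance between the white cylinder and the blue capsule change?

-2.9

Before: roughly 10.5 units apart; after: 7.6. That's 2.9 units closer together.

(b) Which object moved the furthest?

the yellow sphere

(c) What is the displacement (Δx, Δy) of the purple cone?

(-0.6, 0.5)

The purple cone started near (5.5, 2.2) and ended near (4.9, 2.7).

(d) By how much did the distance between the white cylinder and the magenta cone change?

-1.7

Before: roughly 12.9 units apart; after: 11.2. That's 1.7 units closer together.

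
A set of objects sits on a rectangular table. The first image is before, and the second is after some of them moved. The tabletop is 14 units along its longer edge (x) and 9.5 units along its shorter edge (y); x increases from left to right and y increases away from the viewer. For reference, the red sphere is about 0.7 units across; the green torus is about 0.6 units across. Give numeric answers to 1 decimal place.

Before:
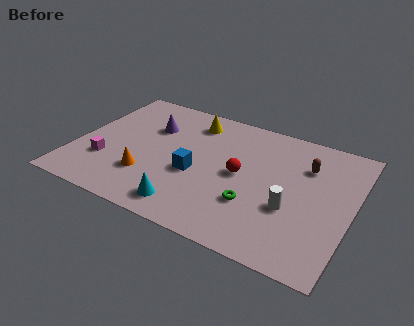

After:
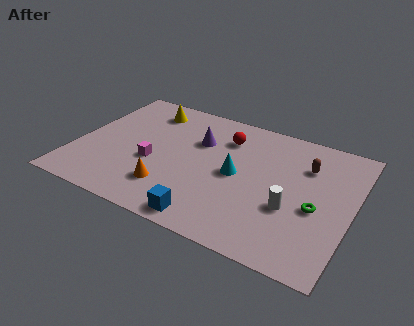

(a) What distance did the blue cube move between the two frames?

3.1

The blue cube moved from about (6.2, 3.9) to (7.3, 1.0), a distance of √(1.1² + 2.9²) ≈ 3.1.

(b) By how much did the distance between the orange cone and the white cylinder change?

-1.1

The distance was about 7.2 in the first image and 6.1 in the second, so they moved 1.1 units closer together.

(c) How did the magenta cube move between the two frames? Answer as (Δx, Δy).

(2.3, 0.9)

From the two frames, the magenta cube sits at roughly (1.7, 2.9) before and (4.0, 3.8) after.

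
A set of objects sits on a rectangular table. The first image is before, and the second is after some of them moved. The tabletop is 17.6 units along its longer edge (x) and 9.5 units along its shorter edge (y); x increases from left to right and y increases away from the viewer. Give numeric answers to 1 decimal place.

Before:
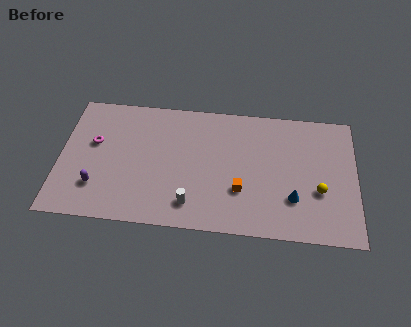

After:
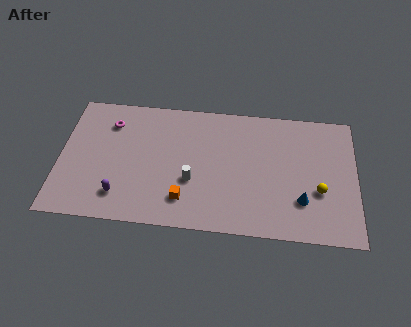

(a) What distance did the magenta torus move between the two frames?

1.8

The magenta torus moved from about (2.0, 5.7) to (2.9, 7.3), a distance of √(0.9² + 1.6²) ≈ 1.8.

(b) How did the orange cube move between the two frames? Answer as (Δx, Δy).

(-3.3, -1.0)

From the two frames, the orange cube sits at roughly (10.8, 3.1) before and (7.5, 2.1) after.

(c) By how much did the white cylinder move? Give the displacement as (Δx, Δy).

(0.0, 1.7)

From the two frames, the white cylinder sits at roughly (7.9, 1.8) before and (7.9, 3.5) after.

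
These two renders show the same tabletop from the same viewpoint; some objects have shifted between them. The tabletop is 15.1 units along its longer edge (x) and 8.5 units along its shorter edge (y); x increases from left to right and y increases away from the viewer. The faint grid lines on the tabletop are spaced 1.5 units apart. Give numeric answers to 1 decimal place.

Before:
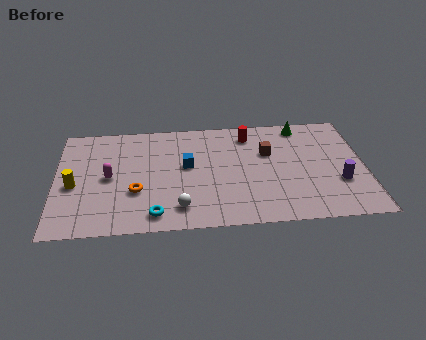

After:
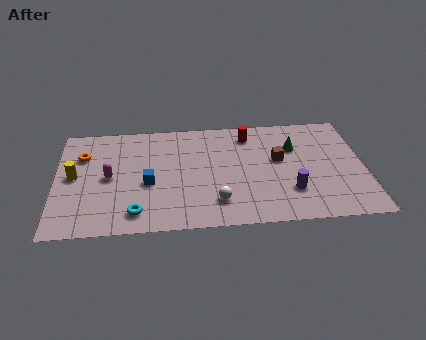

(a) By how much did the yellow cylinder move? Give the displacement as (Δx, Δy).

(0.0, 0.7)

The yellow cylinder was at about (0.9, 3.7) and moved to about (0.9, 4.4).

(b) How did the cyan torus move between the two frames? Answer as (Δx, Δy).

(-0.9, 0.2)

The cyan torus was at about (4.8, 1.2) and moved to about (3.9, 1.4).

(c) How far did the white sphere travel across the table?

1.8

From (6.0, 1.6) to (7.8, 1.9), the white sphere covered √(1.8² + 0.3²) ≈ 1.8 units.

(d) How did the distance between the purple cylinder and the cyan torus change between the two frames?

-1.6

They were about 9.2 units apart before and 7.6 after — 1.6 units closer together.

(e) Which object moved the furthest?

the orange torus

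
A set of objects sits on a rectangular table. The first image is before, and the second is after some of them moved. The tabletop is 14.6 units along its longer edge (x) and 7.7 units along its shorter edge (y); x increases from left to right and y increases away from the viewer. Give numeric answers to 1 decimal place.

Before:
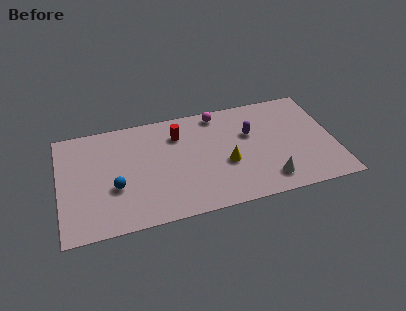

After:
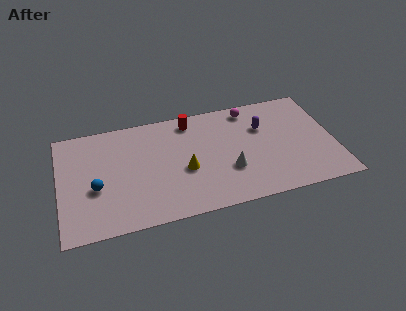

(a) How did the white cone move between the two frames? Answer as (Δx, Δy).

(-2.0, 1.2)

From the two frames, the white cone sits at roughly (10.9, 1.4) before and (8.9, 2.6) after.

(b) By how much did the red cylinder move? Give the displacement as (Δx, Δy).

(0.7, 0.8)

The red cylinder was at about (6.4, 5.8) and moved to about (7.1, 6.6).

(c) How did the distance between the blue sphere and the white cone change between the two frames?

-1.1

The distance was about 8.1 in the first image and 7.0 in the second, so they moved 1.1 units closer together.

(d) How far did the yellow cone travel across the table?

2.2

The yellow cone was near (8.8, 3.1) before and (6.6, 3.2) after, so it travelled √(2.2² + 0.1²) ≈ 2.2 units.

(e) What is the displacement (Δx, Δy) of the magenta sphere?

(1.7, -0.1)

The magenta sphere was at about (8.6, 6.8) and moved to about (10.3, 6.7).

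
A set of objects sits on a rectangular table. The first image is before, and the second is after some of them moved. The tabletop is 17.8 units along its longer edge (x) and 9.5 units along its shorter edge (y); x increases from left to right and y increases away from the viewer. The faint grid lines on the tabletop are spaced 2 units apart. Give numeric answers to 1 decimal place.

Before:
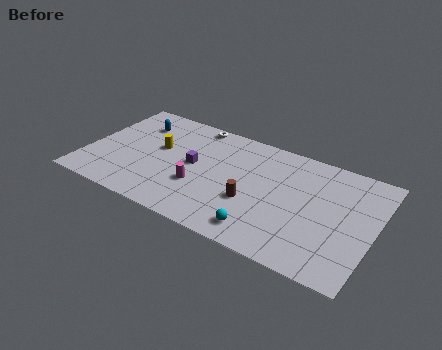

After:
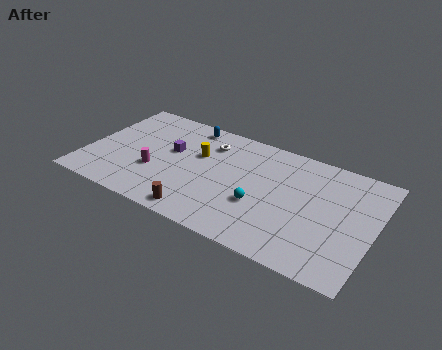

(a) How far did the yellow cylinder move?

2.5

The yellow cylinder moved from about (4.3, 5.5) to (6.8, 6.0), a distance of √(2.5² + 0.5²) ≈ 2.5.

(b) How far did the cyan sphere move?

2.0

The cyan sphere moved from about (11.4, 1.5) to (11.0, 3.5), a distance of √(0.4² + 2.0²) ≈ 2.0.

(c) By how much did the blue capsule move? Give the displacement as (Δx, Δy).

(3.2, 1.2)

The blue capsule was at about (2.6, 7.2) and moved to about (5.8, 8.4).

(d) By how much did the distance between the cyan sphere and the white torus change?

-3.6

The distance was about 8.9 in the first image and 5.3 in the second, so they moved 3.6 units closer together.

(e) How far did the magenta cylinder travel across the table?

2.8

The magenta cylinder moved from about (7.2, 3.3) to (4.4, 3.4), a distance of √(2.8² + 0.1²) ≈ 2.8.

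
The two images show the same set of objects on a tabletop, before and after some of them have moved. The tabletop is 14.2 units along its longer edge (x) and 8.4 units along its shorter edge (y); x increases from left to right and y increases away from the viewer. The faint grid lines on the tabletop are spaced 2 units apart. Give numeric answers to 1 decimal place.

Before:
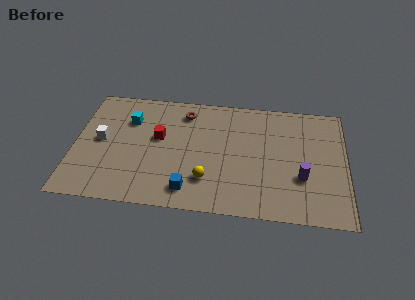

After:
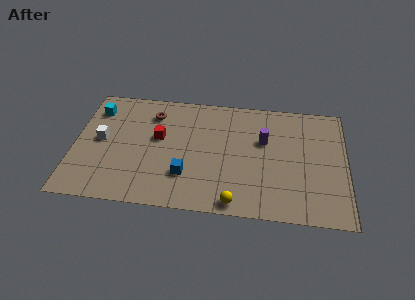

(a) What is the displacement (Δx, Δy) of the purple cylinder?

(-2.0, 2.4)

From the two frames, the purple cylinder sits at roughly (11.9, 2.9) before and (9.9, 5.3) after.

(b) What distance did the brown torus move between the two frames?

1.7

The brown torus was near (5.7, 6.9) before and (4.0, 6.6) after, so it travelled √(1.7² + 0.3²) ≈ 1.7 units.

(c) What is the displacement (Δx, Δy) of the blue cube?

(-0.2, 1.0)

The blue cube started near (6.1, 1.4) and ended near (5.9, 2.4).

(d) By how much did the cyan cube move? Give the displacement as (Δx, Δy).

(-1.8, 0.6)

The cyan cube started near (2.8, 6.0) and ended near (1.0, 6.6).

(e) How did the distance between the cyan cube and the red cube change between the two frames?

+1.9

The distance was about 1.9 in the first image and 3.8 in the second, so they moved 1.9 units further apart.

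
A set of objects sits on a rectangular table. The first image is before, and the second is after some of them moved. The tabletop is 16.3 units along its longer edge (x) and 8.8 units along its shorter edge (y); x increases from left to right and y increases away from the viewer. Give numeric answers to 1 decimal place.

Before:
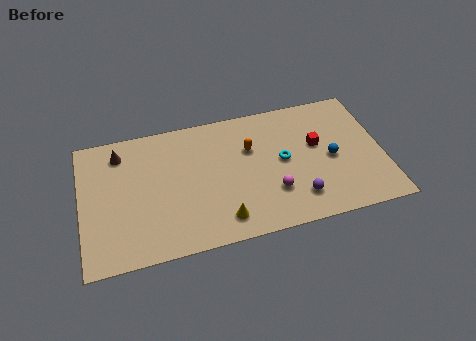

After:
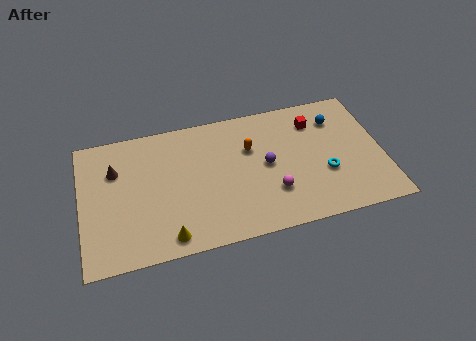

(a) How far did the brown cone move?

1.1

The brown cone was near (2.2, 7.2) before and (1.9, 6.1) after, so it travelled √(0.3² + 1.1²) ≈ 1.1 units.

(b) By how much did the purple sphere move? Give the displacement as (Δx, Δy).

(-1.5, 2.6)

From the two frames, the purple sphere sits at roughly (11.5, 1.9) before and (10.0, 4.5) after.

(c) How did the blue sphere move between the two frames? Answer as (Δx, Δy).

(0.5, 2.6)

The blue sphere was at about (13.5, 4.1) and moved to about (14.0, 6.7).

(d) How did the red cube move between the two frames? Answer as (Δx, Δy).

(0.0, 1.6)

The red cube was at about (12.8, 5.2) and moved to about (12.8, 6.8).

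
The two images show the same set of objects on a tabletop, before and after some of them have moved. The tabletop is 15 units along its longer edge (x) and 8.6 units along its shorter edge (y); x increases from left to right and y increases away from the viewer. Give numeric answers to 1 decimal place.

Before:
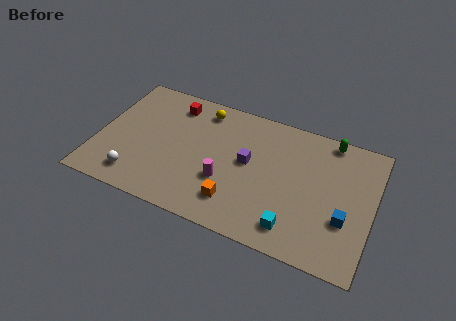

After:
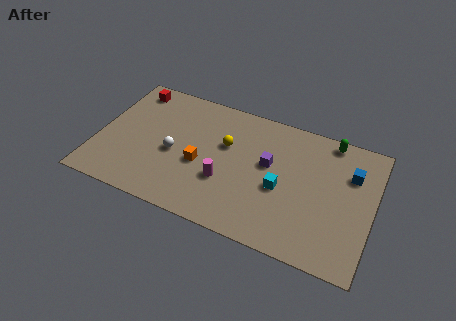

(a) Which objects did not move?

the green capsule and the magenta cylinder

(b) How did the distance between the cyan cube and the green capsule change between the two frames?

-1.8

Before: roughly 6.5 units apart; after: 4.7. That's 1.8 units closer together.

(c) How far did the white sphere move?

2.9

From (2.4, 1.5) to (4.2, 3.8), the white sphere covered √(1.8² + 2.3²) ≈ 2.9 units.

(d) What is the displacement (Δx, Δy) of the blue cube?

(0.1, 3.0)

The blue cube was at about (13.6, 3.0) and moved to about (13.7, 6.0).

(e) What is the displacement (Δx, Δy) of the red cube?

(-2.4, 0.3)

The red cube was at about (3.8, 7.1) and moved to about (1.4, 7.4).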